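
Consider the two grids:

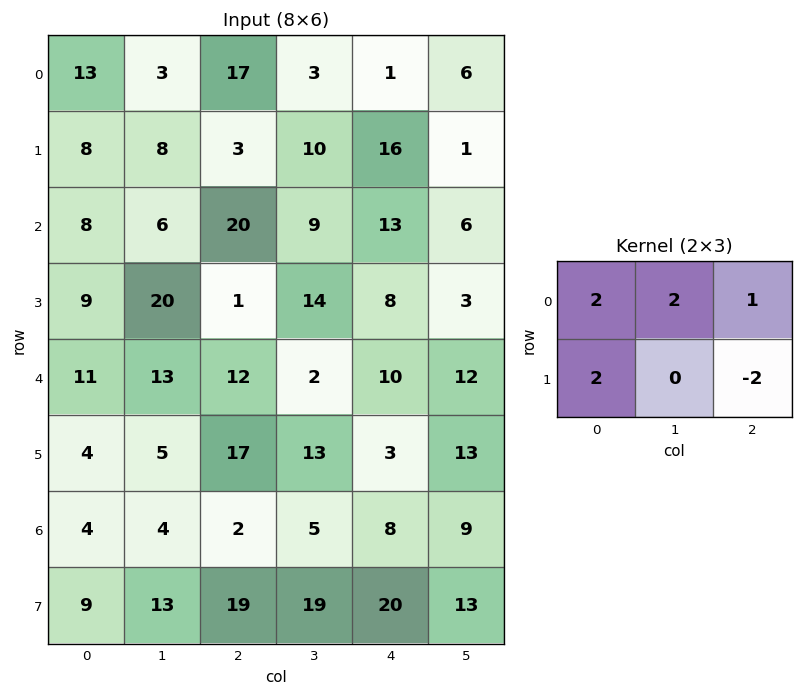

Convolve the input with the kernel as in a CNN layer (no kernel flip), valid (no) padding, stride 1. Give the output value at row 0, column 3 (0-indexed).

The receptive field on the input at this output position is [3 1 6 / 10 16 1]. Elementwise product with the kernel and sum: 3·2 + 1·2 + 6·1 + 10·2 + 1·-2.

32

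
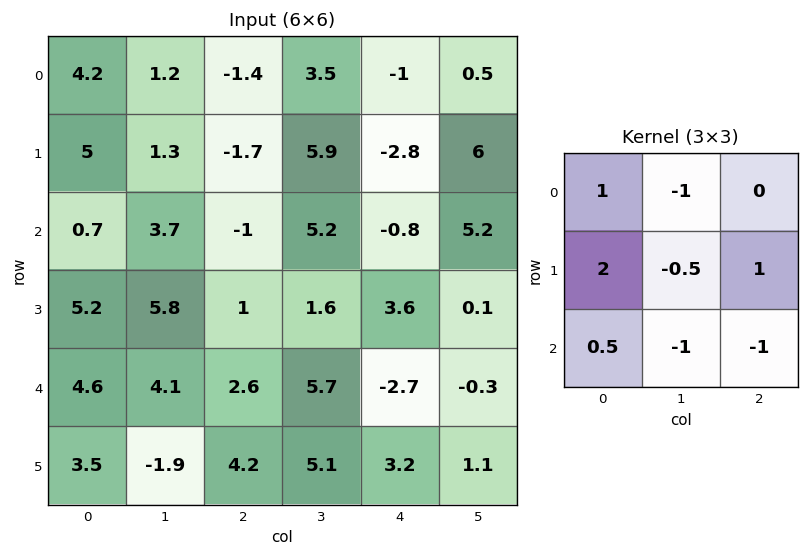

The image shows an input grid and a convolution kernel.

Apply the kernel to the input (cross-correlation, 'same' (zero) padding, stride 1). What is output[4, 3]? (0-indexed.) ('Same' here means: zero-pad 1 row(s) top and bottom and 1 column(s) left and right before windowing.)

-7.15

The receptive field on the zero-padded input at this output position is [1 1.6 3.6 / 2.6 5.7 -2.7 / 4.2 5.1 3.2]. Elementwise product with the kernel and sum: 1·1 + 1.6·-1 + 2.6·2 + 5.7·-0.5 + -2.7·1 + 4.2·0.5 + 5.1·-1 + 3.2·-1.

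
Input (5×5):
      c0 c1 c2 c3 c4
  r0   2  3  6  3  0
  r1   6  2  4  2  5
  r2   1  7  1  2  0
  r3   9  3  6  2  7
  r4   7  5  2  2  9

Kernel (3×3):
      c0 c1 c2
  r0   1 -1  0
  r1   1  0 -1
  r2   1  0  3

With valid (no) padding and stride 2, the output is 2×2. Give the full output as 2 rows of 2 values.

5 3
10 27

Output[0,0]: The receptive field on the input at this output position is [2 3 6 / 6 2 4 / 1 7 1]. Elementwise product with the kernel and sum: 2·1 + 3·-1 + 6·1 + 4·-1 + 1·1 + 1·3.
Output[0,1]: The receptive field on the input at this output position is [6 3 0 / 4 2 5 / 1 2 0]. Elementwise product with the kernel and sum: 6·1 + 3·-1 + 4·1 + 5·-1 + 1·1 + 0·3.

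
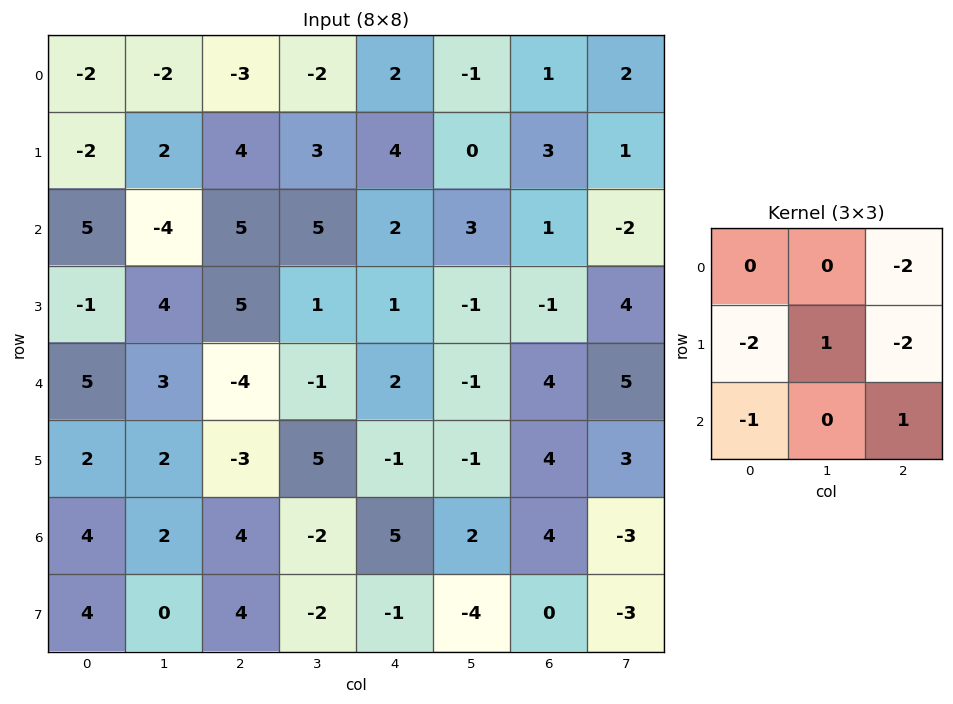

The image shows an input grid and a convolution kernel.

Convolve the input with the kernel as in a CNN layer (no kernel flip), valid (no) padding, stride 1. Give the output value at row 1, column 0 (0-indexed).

The receptive field on the input at this output position is [-2 2 4 / 5 -4 5 / -1 4 5]. Elementwise product with the kernel and sum: 4·-2 + 5·-2 + -4·1 + 5·-2 + -1·-1 + 5·1.

-26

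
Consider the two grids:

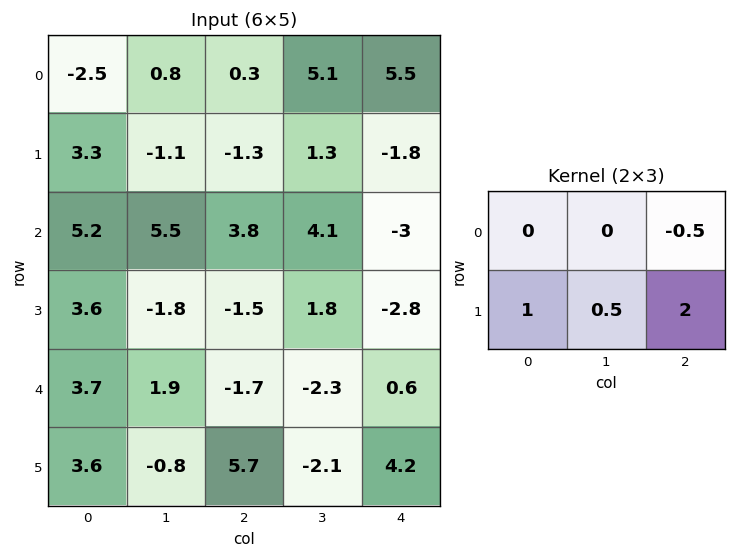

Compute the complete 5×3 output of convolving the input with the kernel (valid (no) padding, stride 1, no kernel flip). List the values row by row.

-0 -1.7 -7
16.2 14.95 0.75
-2.2 -1 -4.7
2 -4.45 -0.25
15.45 -1 12.75

Output[0,0]: The receptive field on the input at this output position is [-2.5 0.8 0.3 / 3.3 -1.1 -1.3]. Elementwise product with the kernel and sum: 0.3·-0.5 + 3.3·1 + -1.1·0.5 + -1.3·2.
Output[0,1]: The receptive field on the input at this output position is [0.8 0.3 5.1 / -1.1 -1.3 1.3]. Elementwise product with the kernel and sum: 5.1·-0.5 + -1.1·1 + -1.3·0.5 + 1.3·2.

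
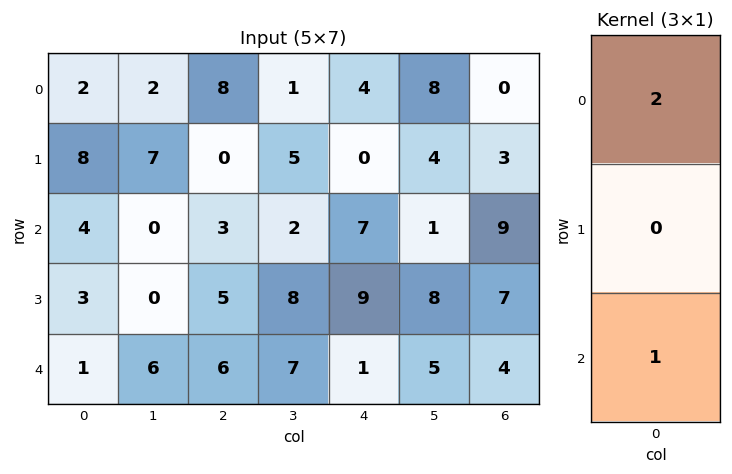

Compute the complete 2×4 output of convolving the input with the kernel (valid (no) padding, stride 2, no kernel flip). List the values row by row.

Output[0,0]: The receptive field on the input at this output position is [2 / 8 / 4]. Elementwise product with the kernel and sum: 2·2 + 4·1.

8 19 15 9
9 12 15 22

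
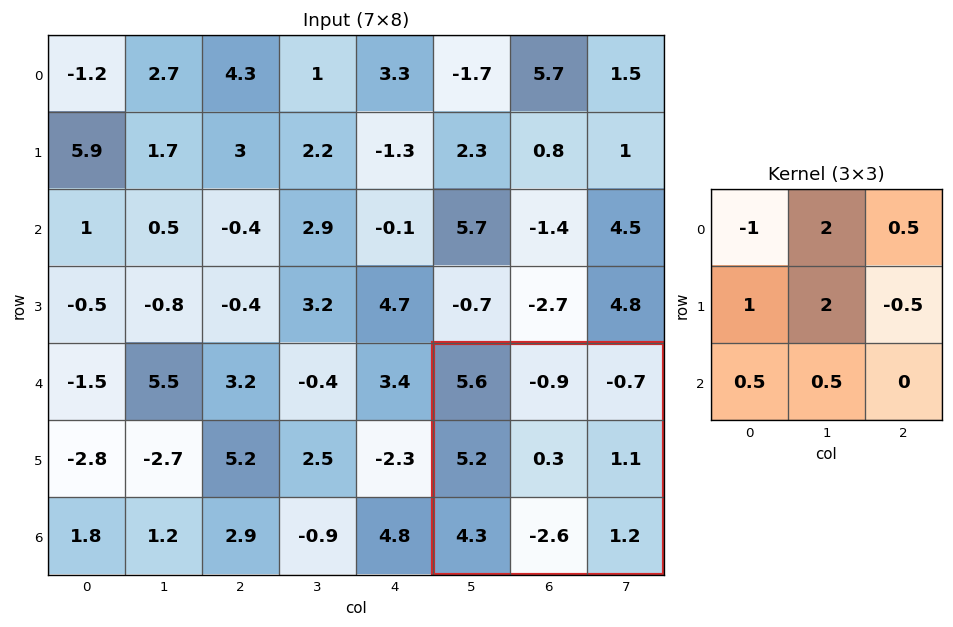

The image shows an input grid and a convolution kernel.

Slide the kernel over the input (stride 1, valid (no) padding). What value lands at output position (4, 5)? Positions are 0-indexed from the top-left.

The receptive field on the input at this output position is [5.6 -0.9 -0.7 / 5.2 0.3 1.1 / 4.3 -2.6 1.2]. Elementwise product with the kernel and sum: 5.6·-1 + -0.9·2 + -0.7·0.5 + 5.2·1 + 0.3·2 + 1.1·-0.5 + 4.3·0.5 + -2.6·0.5.

-1.65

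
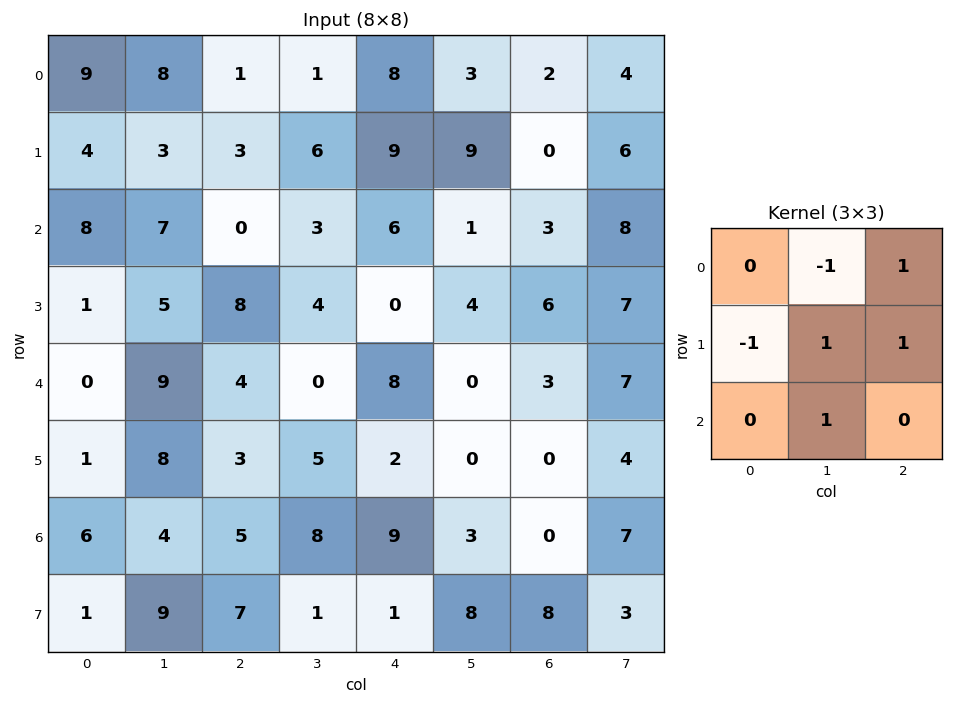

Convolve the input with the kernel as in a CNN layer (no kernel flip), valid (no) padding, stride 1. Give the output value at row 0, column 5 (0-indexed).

2

The receptive field on the input at this output position is [3 2 4 / 9 0 6 / 1 3 8]. Elementwise product with the kernel and sum: 2·-1 + 4·1 + 9·-1 + 0·1 + 6·1 + 3·1.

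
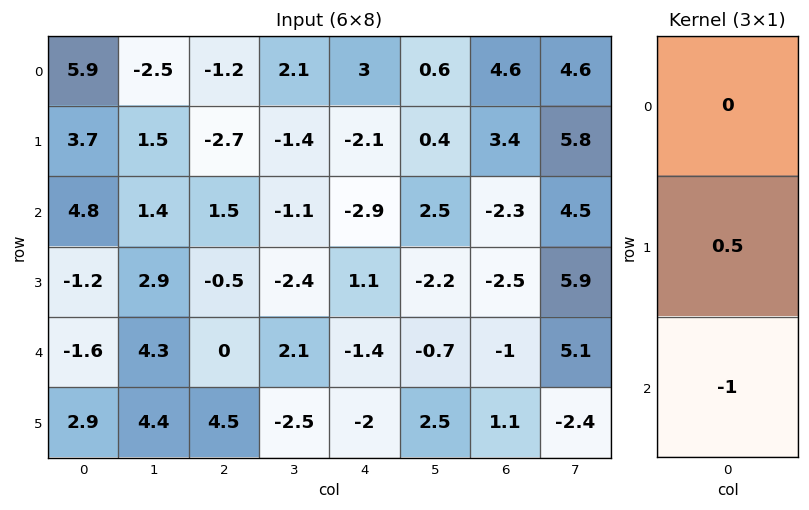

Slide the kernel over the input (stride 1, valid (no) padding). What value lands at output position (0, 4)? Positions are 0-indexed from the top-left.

The receptive field on the input at this output position is [3 / -2.1 / -2.9]. Elementwise product with the kernel and sum: -2.1·0.5 + -2.9·-1.

1.85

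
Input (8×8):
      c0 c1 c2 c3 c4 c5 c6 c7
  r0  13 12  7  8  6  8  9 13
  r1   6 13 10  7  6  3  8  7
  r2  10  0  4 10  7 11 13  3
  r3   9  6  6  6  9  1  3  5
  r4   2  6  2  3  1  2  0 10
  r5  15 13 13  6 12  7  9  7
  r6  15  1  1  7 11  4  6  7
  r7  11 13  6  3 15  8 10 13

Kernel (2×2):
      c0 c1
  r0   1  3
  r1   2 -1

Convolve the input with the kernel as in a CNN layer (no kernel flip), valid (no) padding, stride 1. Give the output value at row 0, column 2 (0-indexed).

The receptive field on the input at this output position is [7 8 / 10 7]. Elementwise product with the kernel and sum: 7·1 + 8·3 + 10·2 + 7·-1.

44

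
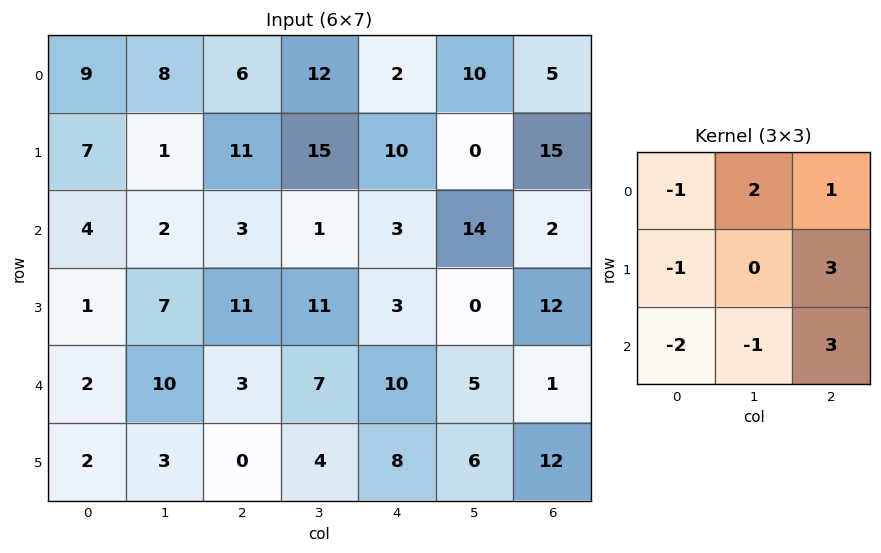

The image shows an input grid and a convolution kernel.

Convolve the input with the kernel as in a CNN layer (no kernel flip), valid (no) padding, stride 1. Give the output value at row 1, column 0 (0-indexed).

35

The receptive field on the input at this output position is [7 1 11 / 4 2 3 / 1 7 11]. Elementwise product with the kernel and sum: 7·-1 + 1·2 + 11·1 + 4·-1 + 3·3 + 1·-2 + 7·-1 + 11·3.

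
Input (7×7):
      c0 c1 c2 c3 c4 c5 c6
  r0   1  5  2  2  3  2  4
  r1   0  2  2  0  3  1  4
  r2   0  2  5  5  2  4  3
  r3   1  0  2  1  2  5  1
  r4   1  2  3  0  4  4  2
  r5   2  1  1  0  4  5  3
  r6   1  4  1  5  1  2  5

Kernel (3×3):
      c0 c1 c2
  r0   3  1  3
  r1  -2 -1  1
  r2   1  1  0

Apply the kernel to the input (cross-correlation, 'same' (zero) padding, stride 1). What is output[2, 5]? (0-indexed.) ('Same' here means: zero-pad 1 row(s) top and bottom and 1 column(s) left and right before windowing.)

The receptive field on the zero-padded input at this output position is [3 1 4 / 2 4 3 / 2 5 1]. Elementwise product with the kernel and sum: 3·3 + 1·1 + 4·3 + 2·-2 + 4·-1 + 3·1 + 2·1 + 5·1.

24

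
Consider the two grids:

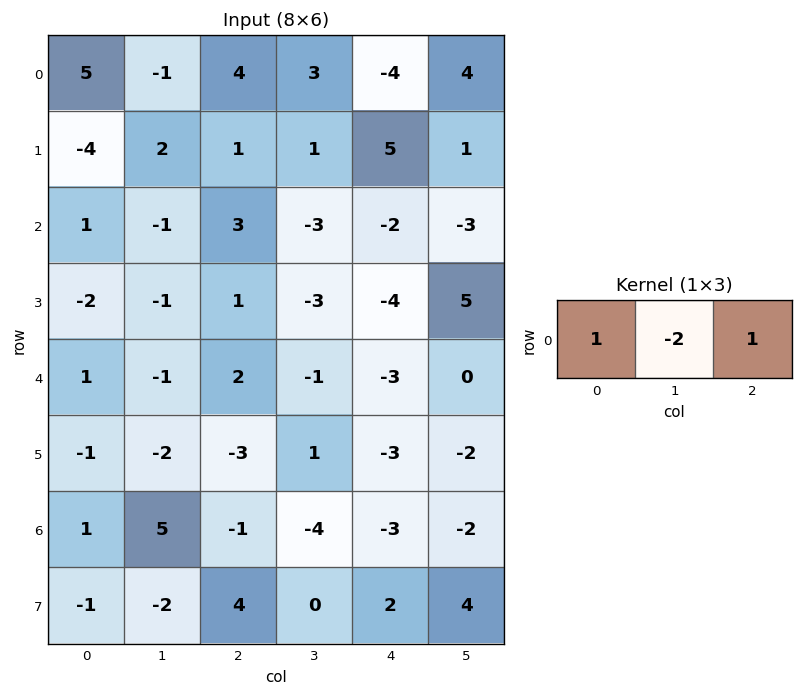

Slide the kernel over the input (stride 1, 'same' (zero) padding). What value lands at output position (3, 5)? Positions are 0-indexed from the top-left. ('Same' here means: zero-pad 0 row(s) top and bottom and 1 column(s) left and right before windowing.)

-14

The receptive field on the zero-padded input at this output position is [-4 5 0]. Elementwise product with the kernel and sum: -4·1 + 5·-2 + 0·1.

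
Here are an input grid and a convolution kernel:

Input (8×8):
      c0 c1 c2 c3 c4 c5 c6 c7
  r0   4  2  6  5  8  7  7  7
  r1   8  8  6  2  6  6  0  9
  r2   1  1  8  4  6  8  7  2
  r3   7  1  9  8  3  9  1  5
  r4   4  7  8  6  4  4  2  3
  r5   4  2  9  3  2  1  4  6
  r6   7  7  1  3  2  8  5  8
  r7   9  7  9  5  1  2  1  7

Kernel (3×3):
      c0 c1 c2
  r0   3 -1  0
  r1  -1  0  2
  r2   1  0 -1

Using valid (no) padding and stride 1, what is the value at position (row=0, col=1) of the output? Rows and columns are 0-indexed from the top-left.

The receptive field on the input at this output position is [2 6 5 / 8 6 2 / 1 8 4]. Elementwise product with the kernel and sum: 2·3 + 6·-1 + 8·-1 + 2·2 + 1·1 + 4·-1.

-7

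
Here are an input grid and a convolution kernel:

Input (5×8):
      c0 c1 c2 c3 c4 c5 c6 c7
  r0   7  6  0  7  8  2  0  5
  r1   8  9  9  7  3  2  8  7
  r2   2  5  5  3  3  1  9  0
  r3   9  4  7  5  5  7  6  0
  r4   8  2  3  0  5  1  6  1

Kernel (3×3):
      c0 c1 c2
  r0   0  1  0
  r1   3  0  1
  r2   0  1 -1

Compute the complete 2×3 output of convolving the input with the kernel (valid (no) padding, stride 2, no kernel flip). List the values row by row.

39 37 11
38 24 17

Output[0,0]: The receptive field on the input at this output position is [7 6 0 / 8 9 9 / 2 5 5]. Elementwise product with the kernel and sum: 6·1 + 8·3 + 9·1 + 5·1 + 5·-1.
Output[0,1]: The receptive field on the input at this output position is [0 7 8 / 9 7 3 / 5 3 3]. Elementwise product with the kernel and sum: 7·1 + 9·3 + 3·1 + 3·1 + 3·-1.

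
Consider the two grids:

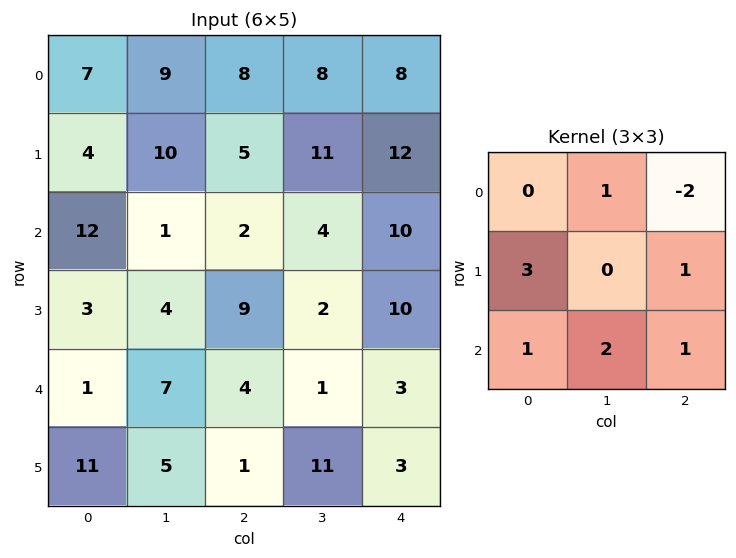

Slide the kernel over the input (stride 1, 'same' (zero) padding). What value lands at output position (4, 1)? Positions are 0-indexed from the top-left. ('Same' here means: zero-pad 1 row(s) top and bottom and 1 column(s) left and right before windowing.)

15

The receptive field on the zero-padded input at this output position is [3 4 9 / 1 7 4 / 11 5 1]. Elementwise product with the kernel and sum: 4·1 + 9·-2 + 1·3 + 4·1 + 11·1 + 5·2 + 1·1.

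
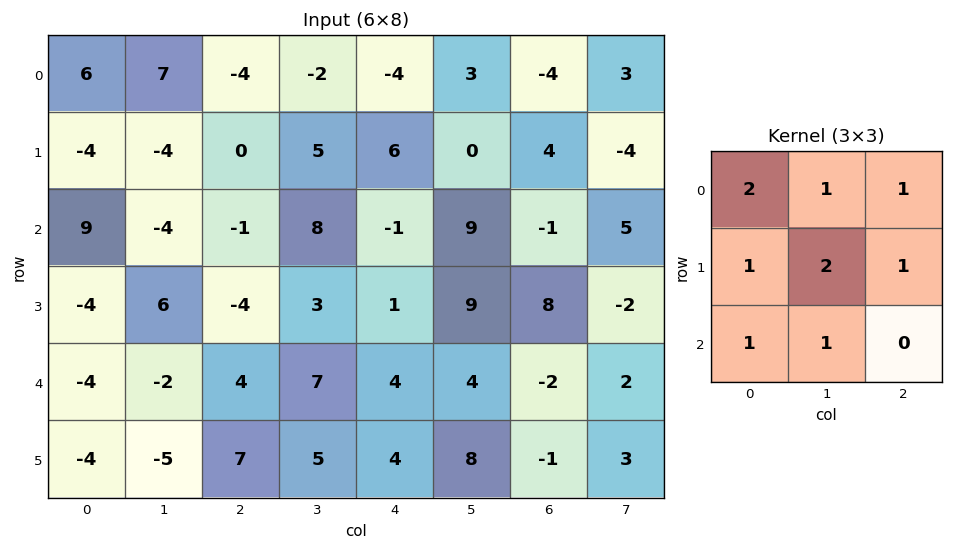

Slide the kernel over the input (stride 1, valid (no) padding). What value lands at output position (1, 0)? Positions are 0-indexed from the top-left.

-10

The receptive field on the input at this output position is [-4 -4 0 / 9 -4 -1 / -4 6 -4]. Elementwise product with the kernel and sum: -4·2 + -4·1 + 0·1 + 9·1 + -4·2 + -1·1 + -4·1 + 6·1.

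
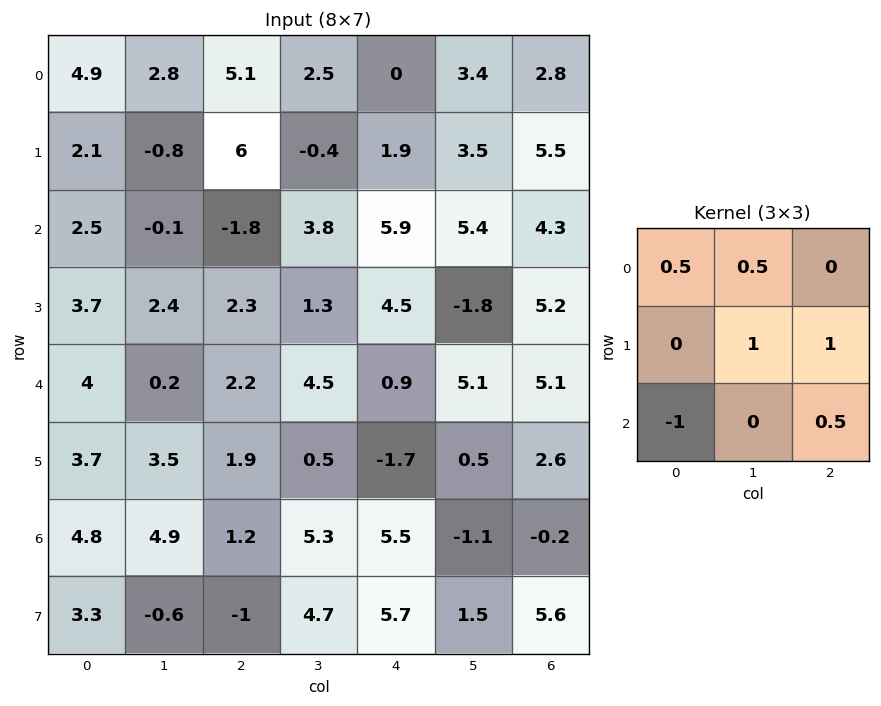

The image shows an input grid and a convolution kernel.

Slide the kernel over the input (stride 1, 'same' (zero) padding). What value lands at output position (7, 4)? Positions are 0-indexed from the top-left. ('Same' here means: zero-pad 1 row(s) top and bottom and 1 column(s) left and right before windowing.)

12.6

The receptive field on the zero-padded input at this output position is [5.3 5.5 -1.1 / 4.7 5.7 1.5 / 0 0 0]. Elementwise product with the kernel and sum: 5.3·0.5 + 5.5·0.5 + 5.7·1 + 1.5·1 + 0·-1 + 0·0.5.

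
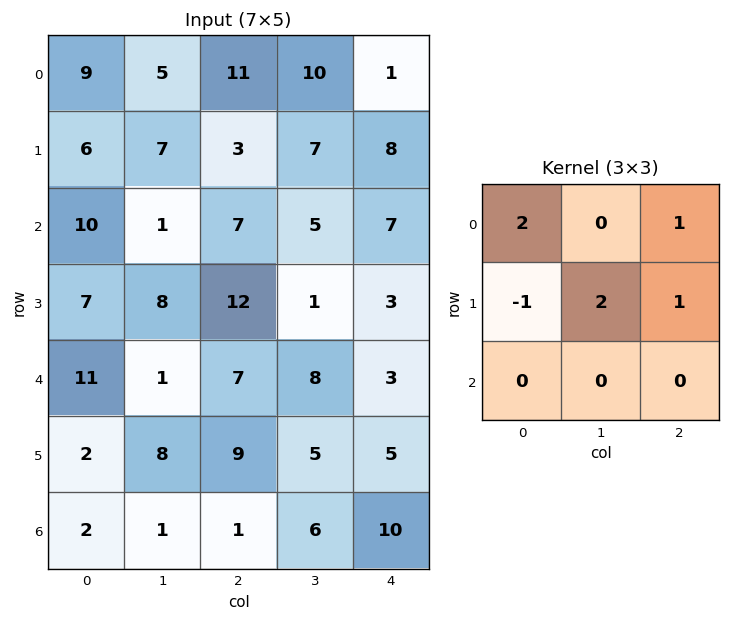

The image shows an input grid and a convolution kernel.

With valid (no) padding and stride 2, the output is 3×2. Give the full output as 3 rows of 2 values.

Output[0,0]: The receptive field on the input at this output position is [9 5 11 / 6 7 3 / 10 1 7]. Elementwise product with the kernel and sum: 9·2 + 11·1 + 6·-1 + 7·2 + 3·1.

40 42
48 14
52 23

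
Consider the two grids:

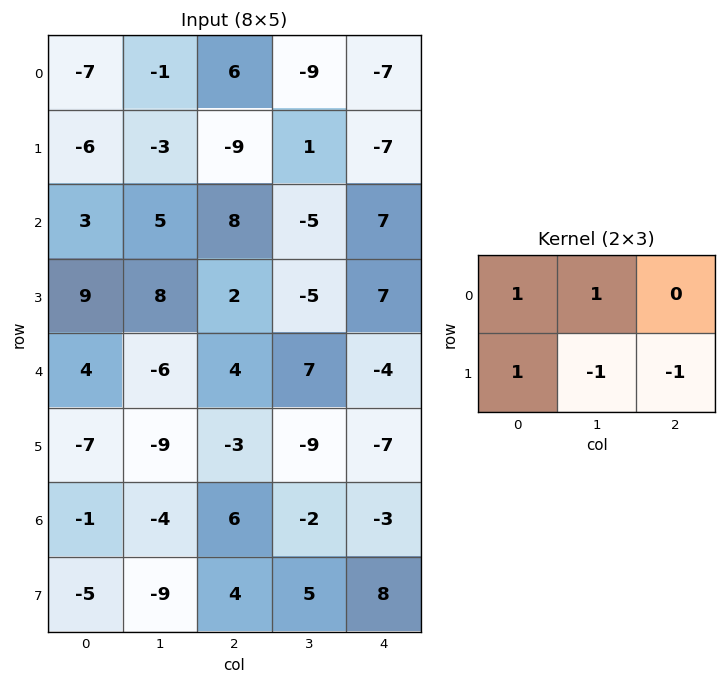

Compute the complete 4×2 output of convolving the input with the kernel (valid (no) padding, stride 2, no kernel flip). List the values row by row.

-2 -6
7 3
3 24
-5 -5

Output[0,0]: The receptive field on the input at this output position is [-7 -1 6 / -6 -3 -9]. Elementwise product with the kernel and sum: -7·1 + -1·1 + -6·1 + -3·-1 + -9·-1.
Output[0,1]: The receptive field on the input at this output position is [6 -9 -7 / -9 1 -7]. Elementwise product with the kernel and sum: 6·1 + -9·1 + -9·1 + 1·-1 + -7·-1.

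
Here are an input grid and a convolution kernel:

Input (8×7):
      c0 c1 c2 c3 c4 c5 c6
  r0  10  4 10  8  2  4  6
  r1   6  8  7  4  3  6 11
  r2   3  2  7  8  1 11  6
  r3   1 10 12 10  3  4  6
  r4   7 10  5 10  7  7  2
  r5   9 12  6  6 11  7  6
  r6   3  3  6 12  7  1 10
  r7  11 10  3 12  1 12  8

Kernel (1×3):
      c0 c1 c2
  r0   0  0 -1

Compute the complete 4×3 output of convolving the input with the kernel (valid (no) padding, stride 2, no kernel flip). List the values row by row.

-10 -2 -6
-7 -1 -6
-5 -7 -2
-6 -7 -10

Output[0,0]: The receptive field on the input at this output position is [10 4 10]. Elementwise product with the kernel and sum: 10·-1.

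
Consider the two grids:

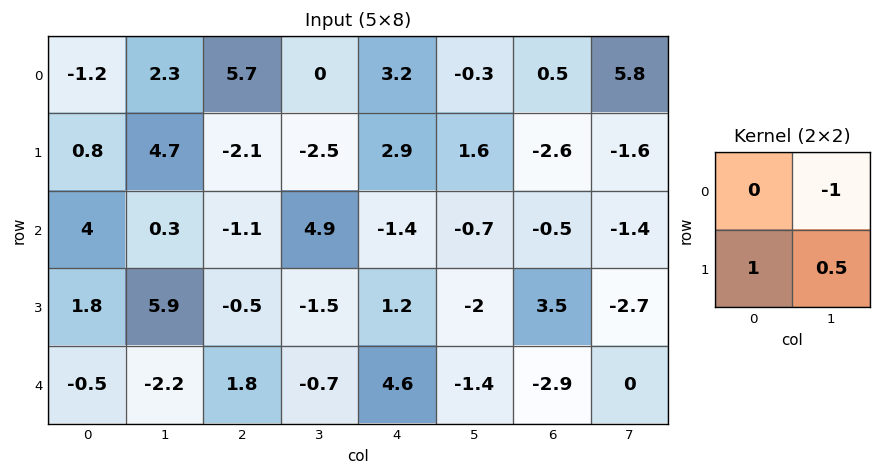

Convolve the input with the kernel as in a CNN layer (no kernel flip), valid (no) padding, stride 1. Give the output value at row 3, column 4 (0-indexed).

The receptive field on the input at this output position is [1.2 -2 / 4.6 -1.4]. Elementwise product with the kernel and sum: -2·-1 + 4.6·1 + -1.4·0.5.

5.9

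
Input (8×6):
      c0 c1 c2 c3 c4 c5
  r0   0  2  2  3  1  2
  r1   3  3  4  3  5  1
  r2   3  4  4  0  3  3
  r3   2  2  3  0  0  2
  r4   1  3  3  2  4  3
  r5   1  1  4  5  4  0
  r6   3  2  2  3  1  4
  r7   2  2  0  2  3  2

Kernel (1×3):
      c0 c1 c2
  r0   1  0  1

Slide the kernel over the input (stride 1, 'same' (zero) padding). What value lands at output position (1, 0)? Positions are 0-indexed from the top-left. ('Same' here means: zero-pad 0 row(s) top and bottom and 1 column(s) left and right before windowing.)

3

The receptive field on the zero-padded input at this output position is [0 3 3]. Elementwise product with the kernel and sum: 0·1 + 3·1.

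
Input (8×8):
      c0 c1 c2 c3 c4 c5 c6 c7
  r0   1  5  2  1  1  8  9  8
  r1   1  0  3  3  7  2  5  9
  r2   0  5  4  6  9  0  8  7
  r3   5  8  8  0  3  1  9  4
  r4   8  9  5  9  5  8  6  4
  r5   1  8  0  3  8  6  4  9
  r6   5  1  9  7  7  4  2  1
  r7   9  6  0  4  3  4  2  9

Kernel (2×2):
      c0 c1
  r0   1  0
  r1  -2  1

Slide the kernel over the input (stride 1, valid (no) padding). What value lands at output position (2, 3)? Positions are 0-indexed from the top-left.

9

The receptive field on the input at this output position is [6 9 / 0 3]. Elementwise product with the kernel and sum: 6·1 + 0·-2 + 3·1.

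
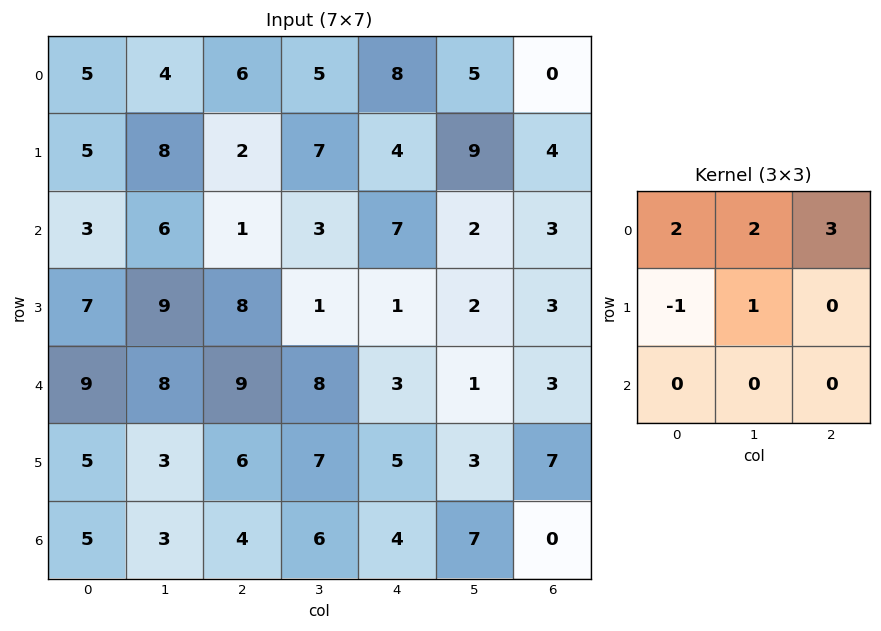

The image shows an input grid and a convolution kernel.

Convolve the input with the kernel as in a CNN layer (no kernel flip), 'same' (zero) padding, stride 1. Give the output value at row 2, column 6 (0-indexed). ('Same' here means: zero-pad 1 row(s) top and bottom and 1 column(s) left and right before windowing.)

The receptive field on the zero-padded input at this output position is [9 4 0 / 2 3 0 / 2 3 0]. Elementwise product with the kernel and sum: 9·2 + 4·2 + 0·3 + 2·-1 + 3·1.

27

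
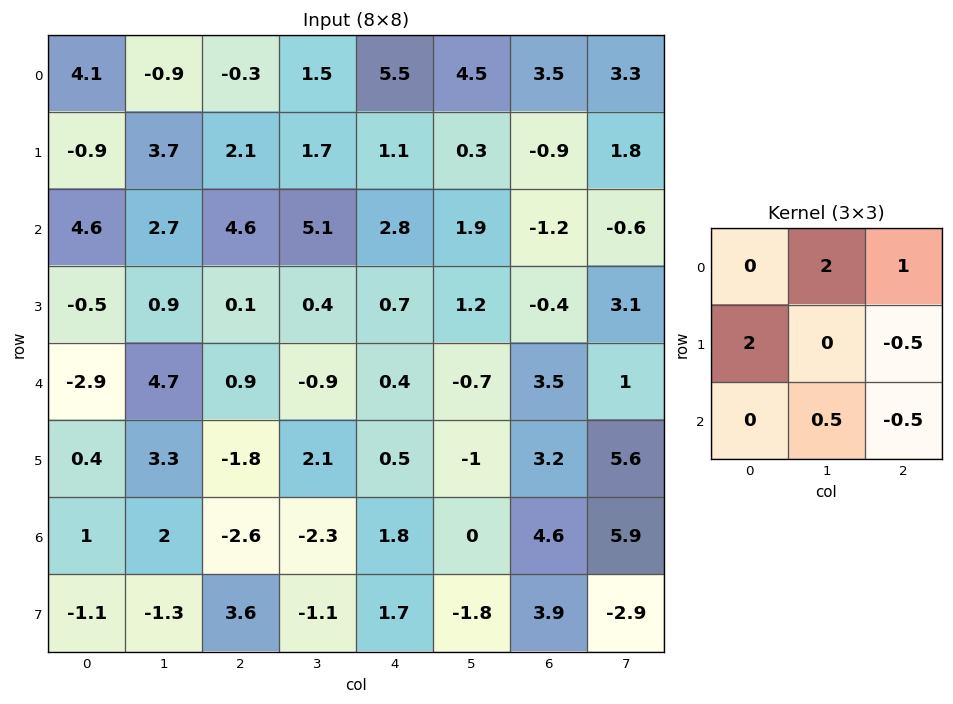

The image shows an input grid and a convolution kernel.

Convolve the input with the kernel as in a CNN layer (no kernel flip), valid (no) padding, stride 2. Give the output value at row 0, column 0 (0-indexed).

-5.9

The receptive field on the input at this output position is [4.1 -0.9 -0.3 / -0.9 3.7 2.1 / 4.6 2.7 4.6]. Elementwise product with the kernel and sum: -0.9·2 + -0.3·1 + -0.9·2 + 2.1·-0.5 + 2.7·0.5 + 4.6·-0.5.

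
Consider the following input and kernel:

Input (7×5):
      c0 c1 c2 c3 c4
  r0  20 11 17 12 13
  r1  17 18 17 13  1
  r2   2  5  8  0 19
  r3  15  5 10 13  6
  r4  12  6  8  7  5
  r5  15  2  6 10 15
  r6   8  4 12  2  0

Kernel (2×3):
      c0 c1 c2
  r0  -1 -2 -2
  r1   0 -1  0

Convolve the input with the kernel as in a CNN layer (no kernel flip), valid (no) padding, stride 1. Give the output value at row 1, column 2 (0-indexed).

-45

The receptive field on the input at this output position is [17 13 1 / 8 0 19]. Elementwise product with the kernel and sum: 17·-1 + 13·-2 + 1·-2 + 0·-1.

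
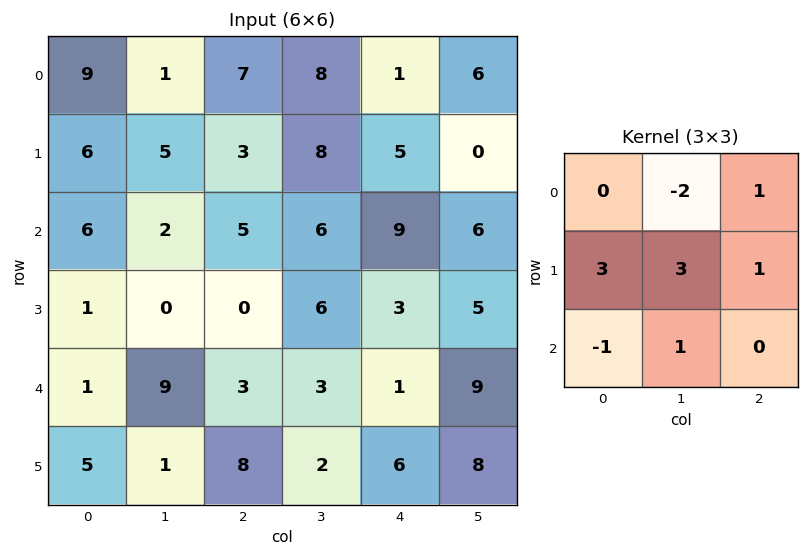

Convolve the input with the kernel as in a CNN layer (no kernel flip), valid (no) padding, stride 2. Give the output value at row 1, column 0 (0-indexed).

The receptive field on the input at this output position is [6 2 5 / 1 0 0 / 1 9 3]. Elementwise product with the kernel and sum: 2·-2 + 5·1 + 1·3 + 0·3 + 0·1 + 1·-1 + 9·1.

12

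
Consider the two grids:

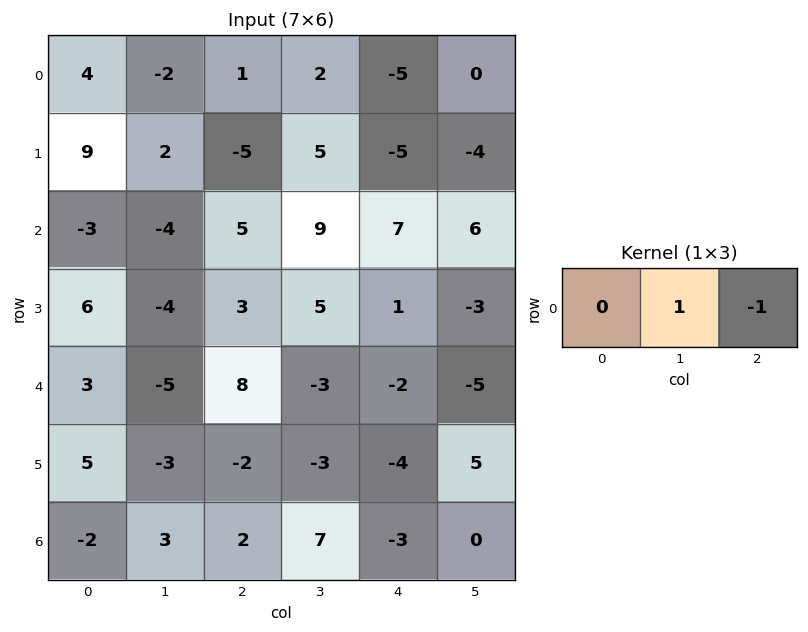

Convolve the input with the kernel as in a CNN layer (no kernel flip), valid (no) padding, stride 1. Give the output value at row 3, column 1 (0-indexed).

-2

The receptive field on the input at this output position is [-4 3 5]. Elementwise product with the kernel and sum: 3·1 + 5·-1.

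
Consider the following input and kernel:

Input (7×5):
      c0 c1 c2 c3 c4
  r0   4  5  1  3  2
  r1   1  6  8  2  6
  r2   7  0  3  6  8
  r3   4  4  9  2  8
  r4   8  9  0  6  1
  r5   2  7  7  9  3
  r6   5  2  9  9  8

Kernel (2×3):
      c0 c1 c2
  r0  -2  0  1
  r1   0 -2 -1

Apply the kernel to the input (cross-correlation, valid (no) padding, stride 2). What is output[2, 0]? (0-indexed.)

-37

The receptive field on the input at this output position is [8 9 0 / 2 7 7]. Elementwise product with the kernel and sum: 8·-2 + 0·1 + 7·-2 + 7·-1.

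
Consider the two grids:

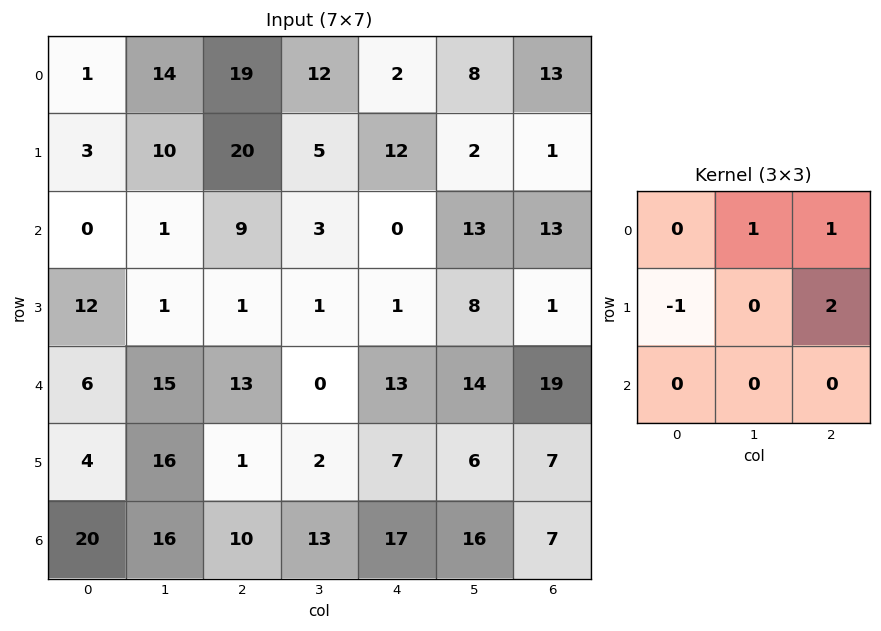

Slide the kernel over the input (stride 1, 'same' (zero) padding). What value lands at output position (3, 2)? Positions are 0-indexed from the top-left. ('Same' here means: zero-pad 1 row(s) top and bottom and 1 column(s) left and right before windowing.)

The receptive field on the zero-padded input at this output position is [1 9 3 / 1 1 1 / 15 13 0]. Elementwise product with the kernel and sum: 9·1 + 3·1 + 1·-1 + 1·2.

13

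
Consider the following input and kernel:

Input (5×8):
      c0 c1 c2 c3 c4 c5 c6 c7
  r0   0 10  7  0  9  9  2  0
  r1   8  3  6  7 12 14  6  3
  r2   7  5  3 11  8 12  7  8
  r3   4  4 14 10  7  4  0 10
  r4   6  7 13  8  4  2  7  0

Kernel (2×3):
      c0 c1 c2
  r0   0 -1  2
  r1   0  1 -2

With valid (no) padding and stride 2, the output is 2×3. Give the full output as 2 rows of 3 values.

Output[0,0]: The receptive field on the input at this output position is [0 10 7 / 8 3 6]. Elementwise product with the kernel and sum: 10·-1 + 7·2 + 3·1 + 6·-2.

-5 1 -3
-23 1 6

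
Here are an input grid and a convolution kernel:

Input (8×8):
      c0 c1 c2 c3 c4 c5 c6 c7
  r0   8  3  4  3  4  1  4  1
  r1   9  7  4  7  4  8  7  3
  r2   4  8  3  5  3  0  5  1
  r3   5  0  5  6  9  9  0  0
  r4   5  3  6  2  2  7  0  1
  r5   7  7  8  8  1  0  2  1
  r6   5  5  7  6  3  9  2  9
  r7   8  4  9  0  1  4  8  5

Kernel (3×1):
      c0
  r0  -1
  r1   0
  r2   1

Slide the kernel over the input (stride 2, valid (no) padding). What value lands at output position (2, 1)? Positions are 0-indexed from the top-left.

1

The receptive field on the input at this output position is [6 / 8 / 7]. Elementwise product with the kernel and sum: 6·-1 + 7·1.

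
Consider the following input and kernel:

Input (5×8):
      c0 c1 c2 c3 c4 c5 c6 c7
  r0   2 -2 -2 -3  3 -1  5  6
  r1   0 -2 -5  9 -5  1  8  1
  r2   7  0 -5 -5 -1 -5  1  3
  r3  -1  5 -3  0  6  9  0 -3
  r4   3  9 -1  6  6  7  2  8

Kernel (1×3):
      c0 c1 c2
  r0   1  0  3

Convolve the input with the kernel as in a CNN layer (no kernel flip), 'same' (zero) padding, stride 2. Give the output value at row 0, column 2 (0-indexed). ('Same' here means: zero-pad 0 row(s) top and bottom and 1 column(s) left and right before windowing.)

-6

The receptive field on the zero-padded input at this output position is [-3 3 -1]. Elementwise product with the kernel and sum: -3·1 + -1·3.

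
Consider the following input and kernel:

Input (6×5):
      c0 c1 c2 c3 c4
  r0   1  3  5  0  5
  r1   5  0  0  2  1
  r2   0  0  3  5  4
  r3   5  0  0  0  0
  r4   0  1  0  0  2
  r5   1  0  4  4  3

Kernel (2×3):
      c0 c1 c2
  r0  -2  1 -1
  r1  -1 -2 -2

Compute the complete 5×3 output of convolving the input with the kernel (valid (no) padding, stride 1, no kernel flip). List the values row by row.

-9 -5 -21
-16 -18 -20
-8 -2 -5
-12 -1 -4
-8 -18 -20

Output[0,0]: The receptive field on the input at this output position is [1 3 5 / 5 0 0]. Elementwise product with the kernel and sum: 1·-2 + 3·1 + 5·-1 + 5·-1 + 0·-2 + 0·-2.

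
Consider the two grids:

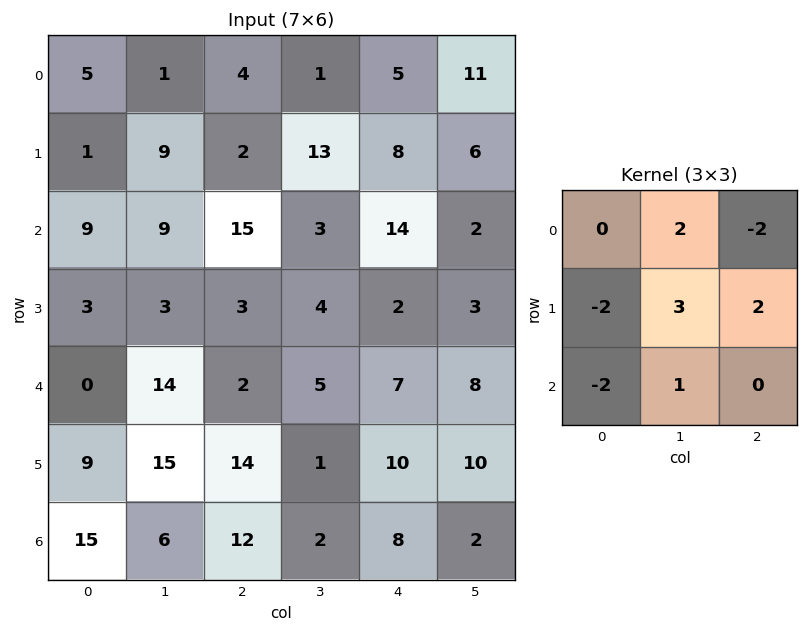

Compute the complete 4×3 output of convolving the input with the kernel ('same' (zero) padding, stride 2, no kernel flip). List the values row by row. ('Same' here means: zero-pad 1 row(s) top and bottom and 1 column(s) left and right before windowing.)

18 -4 17
32 8 38
37 -30 33
45 54 24

Output[0,0]: The receptive field on the zero-padded input at this output position is [0 0 0 / 0 5 1 / 0 1 9]. Elementwise product with the kernel and sum: 0·2 + 0·-2 + 0·-2 + 5·3 + 1·2 + 0·-2 + 1·1.
Output[0,1]: The receptive field on the zero-padded input at this output position is [0 0 0 / 1 4 1 / 9 2 13]. Elementwise product with the kernel and sum: 0·2 + 0·-2 + 1·-2 + 4·3 + 1·2 + 9·-2 + 2·1.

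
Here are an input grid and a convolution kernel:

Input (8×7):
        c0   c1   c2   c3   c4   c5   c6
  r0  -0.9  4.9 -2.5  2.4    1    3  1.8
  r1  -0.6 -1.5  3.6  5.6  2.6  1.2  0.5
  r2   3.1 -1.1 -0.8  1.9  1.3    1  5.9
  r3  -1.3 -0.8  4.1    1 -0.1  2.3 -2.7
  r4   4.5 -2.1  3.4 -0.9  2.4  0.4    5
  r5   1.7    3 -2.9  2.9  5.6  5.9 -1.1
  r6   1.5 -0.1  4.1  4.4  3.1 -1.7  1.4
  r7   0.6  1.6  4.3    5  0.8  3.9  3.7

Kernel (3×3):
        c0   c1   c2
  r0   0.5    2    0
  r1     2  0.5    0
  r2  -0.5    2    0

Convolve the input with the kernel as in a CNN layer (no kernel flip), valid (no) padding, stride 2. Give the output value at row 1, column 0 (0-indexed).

-10.1

The receptive field on the input at this output position is [3.1 -1.1 -0.8 / -1.3 -0.8 4.1 / 4.5 -2.1 3.4]. Elementwise product with the kernel and sum: 3.1·0.5 + -1.1·2 + -1.3·2 + -0.8·0.5 + 4.5·-0.5 + -2.1·2.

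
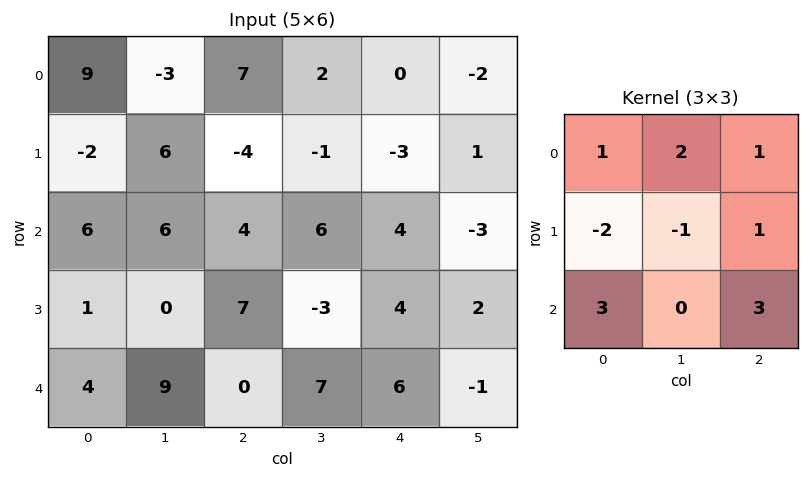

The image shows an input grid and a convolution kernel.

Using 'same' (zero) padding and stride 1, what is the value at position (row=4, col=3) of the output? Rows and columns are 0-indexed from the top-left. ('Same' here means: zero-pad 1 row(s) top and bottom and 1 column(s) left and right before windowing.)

4

The receptive field on the zero-padded input at this output position is [7 -3 4 / 0 7 6 / 0 0 0]. Elementwise product with the kernel and sum: 7·1 + -3·2 + 4·1 + 0·-2 + 7·-1 + 6·1 + 0·3 + 0·3.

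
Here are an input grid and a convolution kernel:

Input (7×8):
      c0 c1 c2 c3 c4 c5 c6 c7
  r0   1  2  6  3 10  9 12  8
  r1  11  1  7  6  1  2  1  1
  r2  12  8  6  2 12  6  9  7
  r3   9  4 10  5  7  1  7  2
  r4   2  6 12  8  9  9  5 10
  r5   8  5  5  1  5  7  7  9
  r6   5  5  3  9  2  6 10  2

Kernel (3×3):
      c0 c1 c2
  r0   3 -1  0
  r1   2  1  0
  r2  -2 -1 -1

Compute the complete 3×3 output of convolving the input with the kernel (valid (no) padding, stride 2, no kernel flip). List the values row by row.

-14 9 -14
28 0 13
3 22 15

Output[0,0]: The receptive field on the input at this output position is [1 2 6 / 11 1 7 / 12 8 6]. Elementwise product with the kernel and sum: 1·3 + 2·-1 + 11·2 + 1·1 + 12·-2 + 8·-1 + 6·-1.
Output[0,1]: The receptive field on the input at this output position is [6 3 10 / 7 6 1 / 6 2 12]. Elementwise product with the kernel and sum: 6·3 + 3·-1 + 7·2 + 6·1 + 6·-2 + 2·-1 + 12·-1.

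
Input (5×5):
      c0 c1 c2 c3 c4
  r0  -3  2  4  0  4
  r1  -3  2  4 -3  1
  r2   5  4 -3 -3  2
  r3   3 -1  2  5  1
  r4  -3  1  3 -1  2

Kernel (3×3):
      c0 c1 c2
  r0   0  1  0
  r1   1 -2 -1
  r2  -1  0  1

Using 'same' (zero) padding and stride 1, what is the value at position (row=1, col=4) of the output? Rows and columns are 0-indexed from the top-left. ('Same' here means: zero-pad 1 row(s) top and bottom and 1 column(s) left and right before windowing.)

2

The receptive field on the zero-padded input at this output position is [0 4 0 / -3 1 0 / -3 2 0]. Elementwise product with the kernel and sum: 4·1 + -3·1 + 1·-2 + 0·-1 + -3·-1 + 0·1.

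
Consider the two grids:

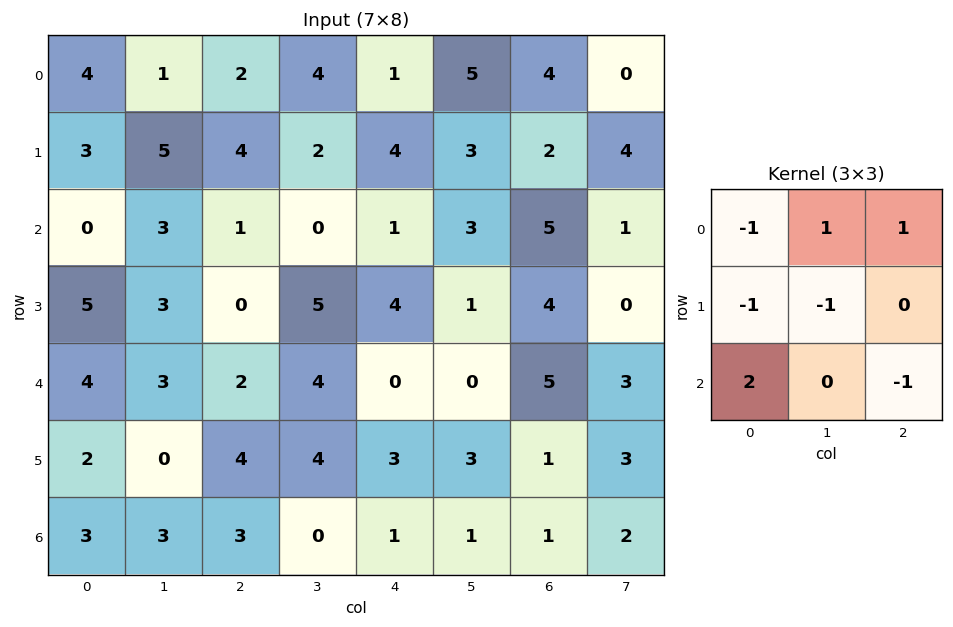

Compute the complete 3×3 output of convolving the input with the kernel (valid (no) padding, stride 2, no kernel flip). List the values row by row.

Output[0,0]: The receptive field on the input at this output position is [4 1 2 / 3 5 4 / 0 3 1]. Elementwise product with the kernel and sum: 4·-1 + 1·1 + 2·1 + 3·-1 + 5·-1 + 0·2 + 1·-1.

-10 -2 -2
2 -1 -3
2 -1 0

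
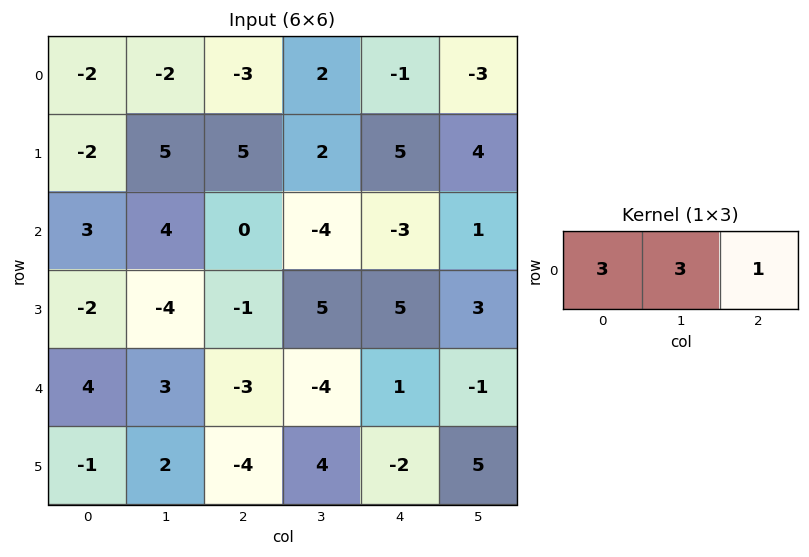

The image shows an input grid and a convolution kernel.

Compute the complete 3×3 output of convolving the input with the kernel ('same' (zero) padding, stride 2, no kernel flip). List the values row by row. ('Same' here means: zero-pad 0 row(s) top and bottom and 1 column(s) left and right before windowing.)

-8 -13 0
13 8 -20
15 -4 -10

Output[0,0]: The receptive field on the zero-padded input at this output position is [0 -2 -2]. Elementwise product with the kernel and sum: 0·3 + -2·3 + -2·1.
Output[0,1]: The receptive field on the zero-padded input at this output position is [-2 -3 2]. Elementwise product with the kernel and sum: -2·3 + -3·3 + 2·1.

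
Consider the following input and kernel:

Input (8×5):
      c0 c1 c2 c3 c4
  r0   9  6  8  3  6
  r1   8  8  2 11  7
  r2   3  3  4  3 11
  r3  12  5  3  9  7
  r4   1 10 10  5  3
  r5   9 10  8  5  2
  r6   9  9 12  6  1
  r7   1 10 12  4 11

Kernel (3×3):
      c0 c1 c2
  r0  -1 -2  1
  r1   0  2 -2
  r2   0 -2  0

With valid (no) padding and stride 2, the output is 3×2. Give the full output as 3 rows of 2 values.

Output[0,0]: The receptive field on the input at this output position is [9 6 8 / 8 8 2 / 3 3 4]. Elementwise product with the kernel and sum: 9·-1 + 6·-2 + 8·1 + 8·2 + 2·-2 + 3·-2.
Output[0,1]: The receptive field on the input at this output position is [8 3 6 / 2 11 7 / 4 3 11]. Elementwise product with the kernel and sum: 8·-1 + 3·-2 + 6·1 + 11·2 + 7·-2 + 3·-2.

-7 -6
-21 -5
-25 -23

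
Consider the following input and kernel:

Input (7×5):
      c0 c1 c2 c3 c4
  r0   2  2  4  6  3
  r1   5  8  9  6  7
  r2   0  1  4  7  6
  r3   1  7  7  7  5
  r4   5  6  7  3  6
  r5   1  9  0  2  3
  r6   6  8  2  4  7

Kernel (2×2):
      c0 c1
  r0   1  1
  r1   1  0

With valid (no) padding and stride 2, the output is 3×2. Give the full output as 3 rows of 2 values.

Output[0,0]: The receptive field on the input at this output position is [2 2 / 5 8]. Elementwise product with the kernel and sum: 2·1 + 2·1 + 5·1.

9 19
2 18
12 10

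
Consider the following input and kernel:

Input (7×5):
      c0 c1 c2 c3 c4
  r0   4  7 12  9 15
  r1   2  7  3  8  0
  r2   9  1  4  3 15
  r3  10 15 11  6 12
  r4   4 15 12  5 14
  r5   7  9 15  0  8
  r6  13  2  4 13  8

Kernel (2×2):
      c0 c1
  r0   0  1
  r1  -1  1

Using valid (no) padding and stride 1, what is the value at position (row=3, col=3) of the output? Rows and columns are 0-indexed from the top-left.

The receptive field on the input at this output position is [6 12 / 5 14]. Elementwise product with the kernel and sum: 12·1 + 5·-1 + 14·1.

21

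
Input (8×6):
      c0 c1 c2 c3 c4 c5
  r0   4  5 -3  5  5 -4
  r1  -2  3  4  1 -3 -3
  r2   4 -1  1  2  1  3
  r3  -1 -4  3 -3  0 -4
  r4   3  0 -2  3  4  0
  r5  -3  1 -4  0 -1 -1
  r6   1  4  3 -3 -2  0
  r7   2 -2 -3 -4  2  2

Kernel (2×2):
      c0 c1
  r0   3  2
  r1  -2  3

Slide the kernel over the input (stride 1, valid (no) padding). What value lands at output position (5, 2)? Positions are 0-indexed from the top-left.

The receptive field on the input at this output position is [-4 0 / 3 -3]. Elementwise product with the kernel and sum: -4·3 + 0·2 + 3·-2 + -3·3.

-27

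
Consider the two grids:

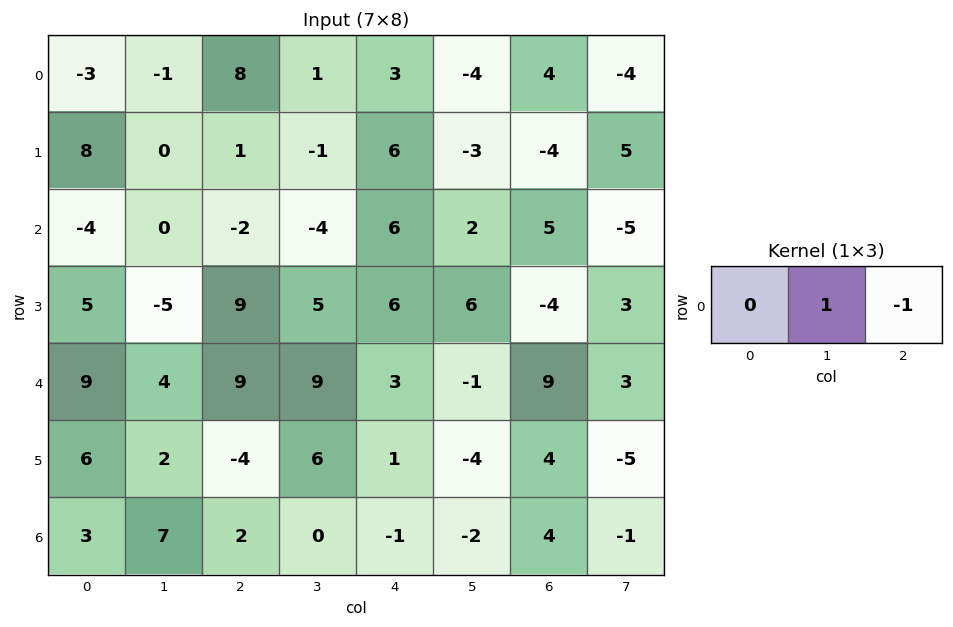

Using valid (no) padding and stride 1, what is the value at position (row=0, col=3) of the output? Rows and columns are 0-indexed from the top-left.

The receptive field on the input at this output position is [1 3 -4]. Elementwise product with the kernel and sum: 3·1 + -4·-1.

7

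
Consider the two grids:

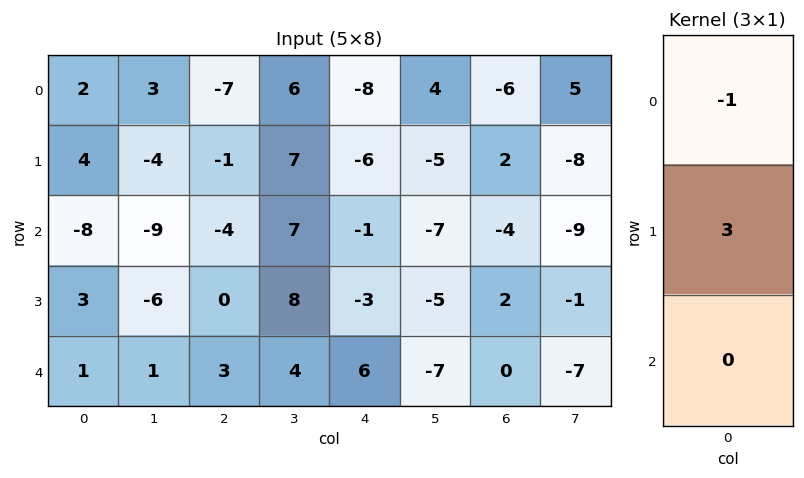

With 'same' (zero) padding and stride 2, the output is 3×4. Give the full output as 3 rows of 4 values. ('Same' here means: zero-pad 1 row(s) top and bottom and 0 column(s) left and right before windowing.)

Output[0,0]: The receptive field on the zero-padded input at this output position is [0 / 2 / 4]. Elementwise product with the kernel and sum: 0·-1 + 2·3.
Output[0,1]: The receptive field on the zero-padded input at this output position is [0 / -7 / -1]. Elementwise product with the kernel and sum: 0·-1 + -7·3.

6 -21 -24 -18
-28 -11 3 -14
0 9 21 -2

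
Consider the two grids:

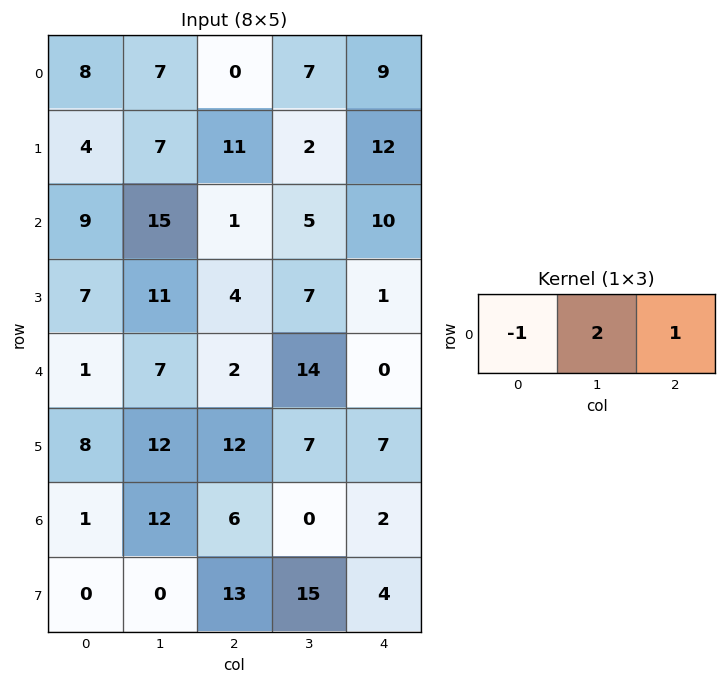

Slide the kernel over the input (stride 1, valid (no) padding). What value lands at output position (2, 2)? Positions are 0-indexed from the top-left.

The receptive field on the input at this output position is [1 5 10]. Elementwise product with the kernel and sum: 1·-1 + 5·2 + 10·1.

19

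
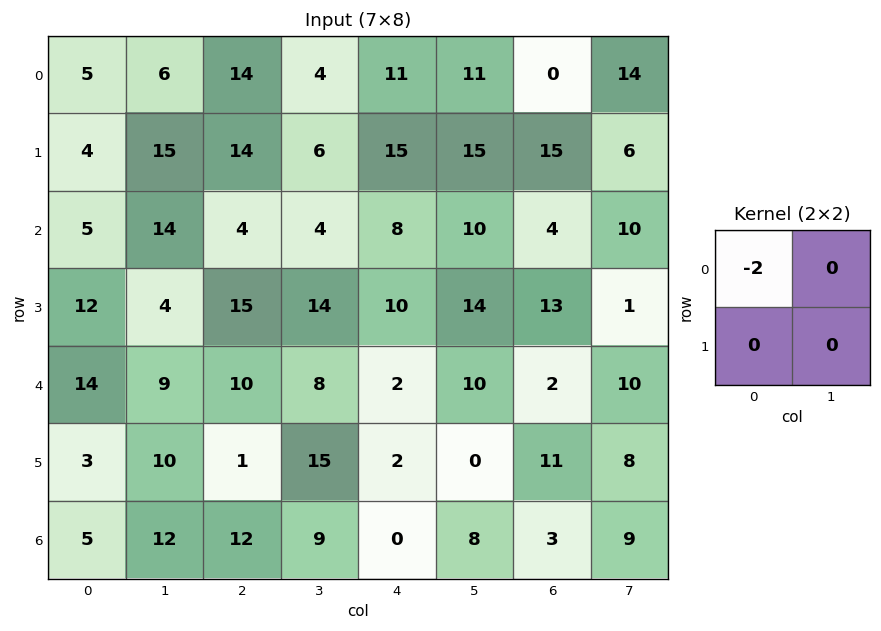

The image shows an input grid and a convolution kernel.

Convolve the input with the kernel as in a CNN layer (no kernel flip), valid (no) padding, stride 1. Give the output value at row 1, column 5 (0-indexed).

The receptive field on the input at this output position is [15 15 / 10 4]. Elementwise product with the kernel and sum: 15·-2.

-30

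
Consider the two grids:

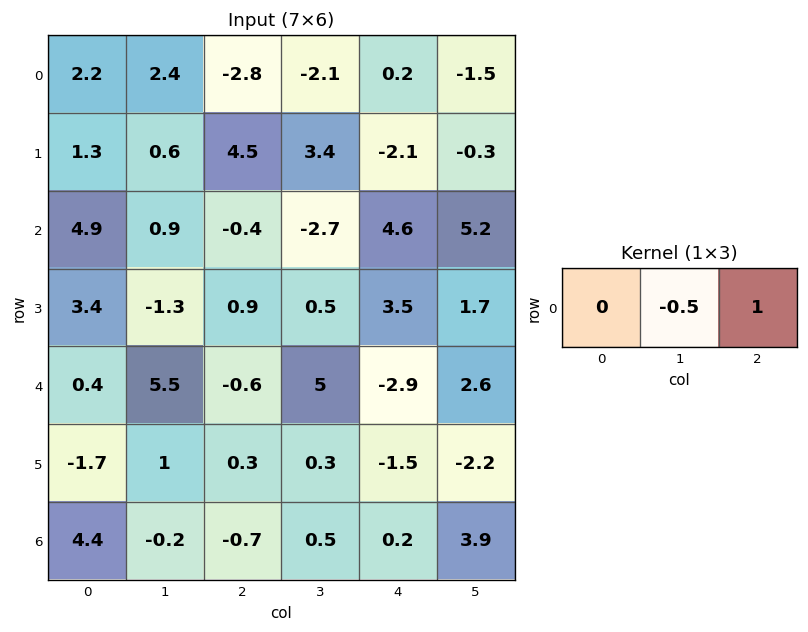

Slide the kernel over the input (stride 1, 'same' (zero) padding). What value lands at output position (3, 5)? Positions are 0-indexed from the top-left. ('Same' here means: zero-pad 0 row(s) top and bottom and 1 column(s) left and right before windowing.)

-0.85

The receptive field on the zero-padded input at this output position is [3.5 1.7 0]. Elementwise product with the kernel and sum: 1.7·-0.5 + 0·1.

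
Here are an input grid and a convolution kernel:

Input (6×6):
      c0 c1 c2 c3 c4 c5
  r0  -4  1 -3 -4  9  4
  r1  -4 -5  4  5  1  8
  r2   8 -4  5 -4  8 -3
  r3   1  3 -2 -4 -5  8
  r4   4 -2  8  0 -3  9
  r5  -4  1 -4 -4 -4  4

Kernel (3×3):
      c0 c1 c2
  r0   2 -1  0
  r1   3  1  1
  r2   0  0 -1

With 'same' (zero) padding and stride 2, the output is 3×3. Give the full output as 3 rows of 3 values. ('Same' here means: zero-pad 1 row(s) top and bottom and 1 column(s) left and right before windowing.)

2 -9 -7
5 -21 -6
0 14 -1

Output[0,0]: The receptive field on the zero-padded input at this output position is [0 0 0 / 0 -4 1 / 0 -4 -5]. Elementwise product with the kernel and sum: 0·2 + 0·-1 + 0·3 + -4·1 + 1·1 + -5·-1.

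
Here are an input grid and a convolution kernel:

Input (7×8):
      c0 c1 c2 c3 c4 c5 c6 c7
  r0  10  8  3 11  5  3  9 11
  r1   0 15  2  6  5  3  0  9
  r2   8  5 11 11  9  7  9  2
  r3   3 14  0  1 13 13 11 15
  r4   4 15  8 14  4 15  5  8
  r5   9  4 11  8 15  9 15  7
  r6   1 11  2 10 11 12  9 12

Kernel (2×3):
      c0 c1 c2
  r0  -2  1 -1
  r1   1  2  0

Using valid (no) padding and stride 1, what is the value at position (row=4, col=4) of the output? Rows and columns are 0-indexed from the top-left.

The receptive field on the input at this output position is [4 15 5 / 15 9 15]. Elementwise product with the kernel and sum: 4·-2 + 15·1 + 5·-1 + 15·1 + 9·2.

35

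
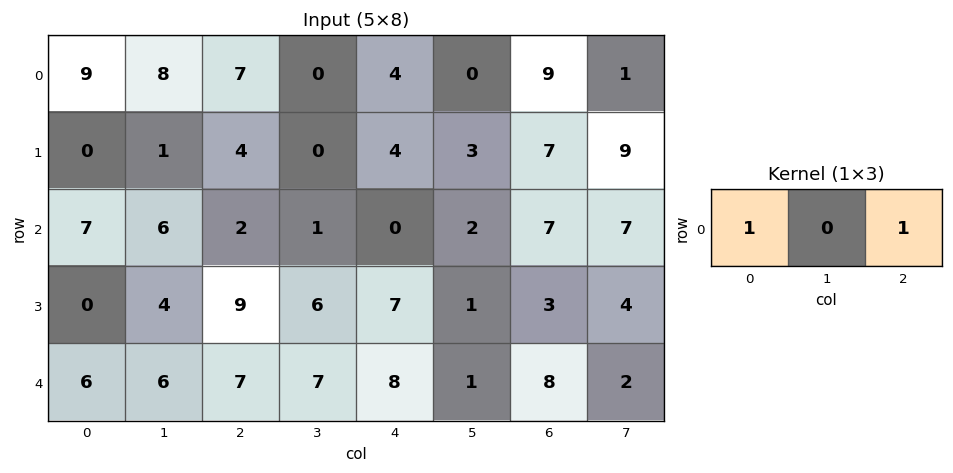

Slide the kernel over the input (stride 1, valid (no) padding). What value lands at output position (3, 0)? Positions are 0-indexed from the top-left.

9

The receptive field on the input at this output position is [0 4 9]. Elementwise product with the kernel and sum: 0·1 + 9·1.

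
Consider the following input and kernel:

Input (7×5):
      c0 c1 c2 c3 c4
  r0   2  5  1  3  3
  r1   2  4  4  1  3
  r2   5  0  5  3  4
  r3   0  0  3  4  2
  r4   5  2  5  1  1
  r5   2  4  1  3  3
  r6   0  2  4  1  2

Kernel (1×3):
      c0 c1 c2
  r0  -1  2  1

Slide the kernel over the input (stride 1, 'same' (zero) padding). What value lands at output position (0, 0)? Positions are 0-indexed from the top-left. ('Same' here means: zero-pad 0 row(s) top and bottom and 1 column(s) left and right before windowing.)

The receptive field on the zero-padded input at this output position is [0 2 5]. Elementwise product with the kernel and sum: 0·-1 + 2·2 + 5·1.

9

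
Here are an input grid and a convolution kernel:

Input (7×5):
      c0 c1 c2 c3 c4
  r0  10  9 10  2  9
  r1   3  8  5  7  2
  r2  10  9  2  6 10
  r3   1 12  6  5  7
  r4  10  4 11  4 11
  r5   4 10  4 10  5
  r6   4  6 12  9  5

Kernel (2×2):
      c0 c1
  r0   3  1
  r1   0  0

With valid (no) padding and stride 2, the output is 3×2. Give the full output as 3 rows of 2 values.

39 32
39 12
34 37

Output[0,0]: The receptive field on the input at this output position is [10 9 / 3 8]. Elementwise product with the kernel and sum: 10·3 + 9·1.
Output[0,1]: The receptive field on the input at this output position is [10 2 / 5 7]. Elementwise product with the kernel and sum: 10·3 + 2·1.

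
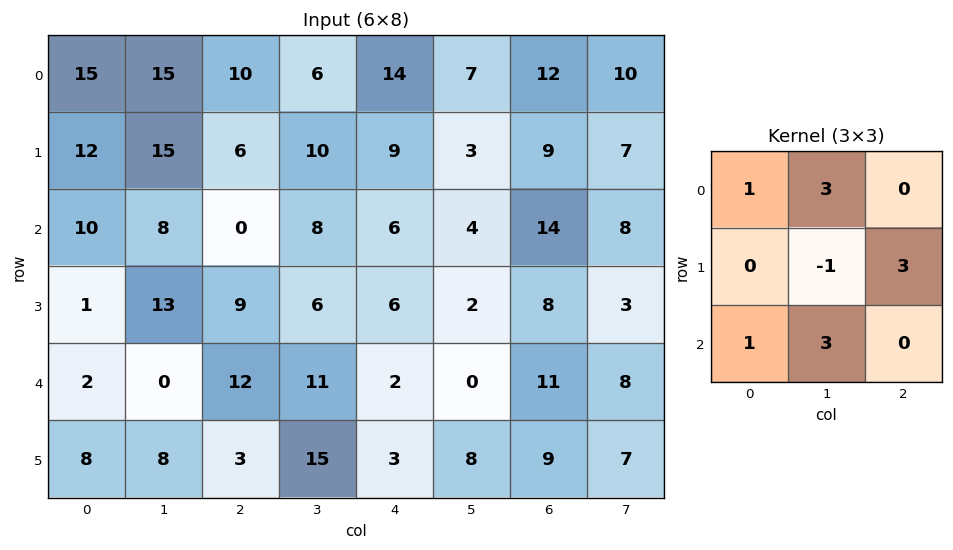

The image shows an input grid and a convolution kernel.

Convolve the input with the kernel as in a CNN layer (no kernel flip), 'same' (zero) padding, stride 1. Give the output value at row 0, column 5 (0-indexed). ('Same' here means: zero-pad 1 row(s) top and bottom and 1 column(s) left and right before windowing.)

47

The receptive field on the zero-padded input at this output position is [0 0 0 / 14 7 12 / 9 3 9]. Elementwise product with the kernel and sum: 0·1 + 0·3 + 7·-1 + 12·3 + 9·1 + 3·3.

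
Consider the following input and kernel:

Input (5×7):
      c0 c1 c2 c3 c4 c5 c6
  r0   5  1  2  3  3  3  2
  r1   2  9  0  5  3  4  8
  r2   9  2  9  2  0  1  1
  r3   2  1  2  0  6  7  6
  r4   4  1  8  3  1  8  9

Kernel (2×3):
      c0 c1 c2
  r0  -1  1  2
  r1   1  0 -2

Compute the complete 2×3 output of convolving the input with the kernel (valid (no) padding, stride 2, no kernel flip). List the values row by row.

2 1 -9
9 -17 -3

Output[0,0]: The receptive field on the input at this output position is [5 1 2 / 2 9 0]. Elementwise product with the kernel and sum: 5·-1 + 1·1 + 2·2 + 2·1 + 0·-2.
Output[0,1]: The receptive field on the input at this output position is [2 3 3 / 0 5 3]. Elementwise product with the kernel and sum: 2·-1 + 3·1 + 3·2 + 0·1 + 3·-2.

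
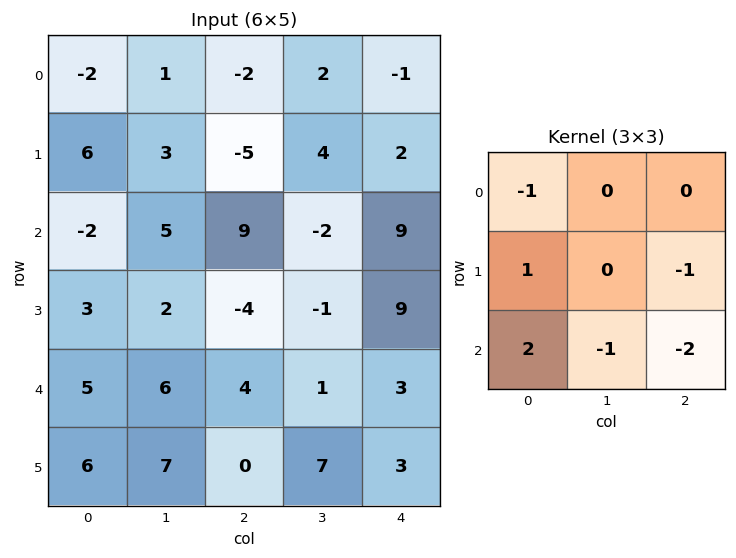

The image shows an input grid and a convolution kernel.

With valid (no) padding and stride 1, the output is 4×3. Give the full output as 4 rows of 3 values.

-14 3 -3
-5 14 -20
5 4 -21
3 3 -8

Output[0,0]: The receptive field on the input at this output position is [-2 1 -2 / 6 3 -5 / -2 5 9]. Elementwise product with the kernel and sum: -2·-1 + 6·1 + -5·-1 + -2·2 + 5·-1 + 9·-2.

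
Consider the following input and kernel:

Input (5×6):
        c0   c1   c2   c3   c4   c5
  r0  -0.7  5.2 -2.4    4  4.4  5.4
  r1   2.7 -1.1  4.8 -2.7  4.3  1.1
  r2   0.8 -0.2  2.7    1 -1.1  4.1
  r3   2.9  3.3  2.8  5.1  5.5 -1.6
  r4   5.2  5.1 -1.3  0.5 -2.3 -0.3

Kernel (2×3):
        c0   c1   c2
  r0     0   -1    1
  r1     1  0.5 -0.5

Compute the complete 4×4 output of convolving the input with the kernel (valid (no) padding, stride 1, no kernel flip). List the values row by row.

-7.85 9.05 1.7 -0.1
5.25 -6.85 10.75 -4.8
6.05 0.45 0.5 13.85
7.9 6.5 0.5 -7.6

Output[0,0]: The receptive field on the input at this output position is [-0.7 5.2 -2.4 / 2.7 -1.1 4.8]. Elementwise product with the kernel and sum: 5.2·-1 + -2.4·1 + 2.7·1 + -1.1·0.5 + 4.8·-0.5.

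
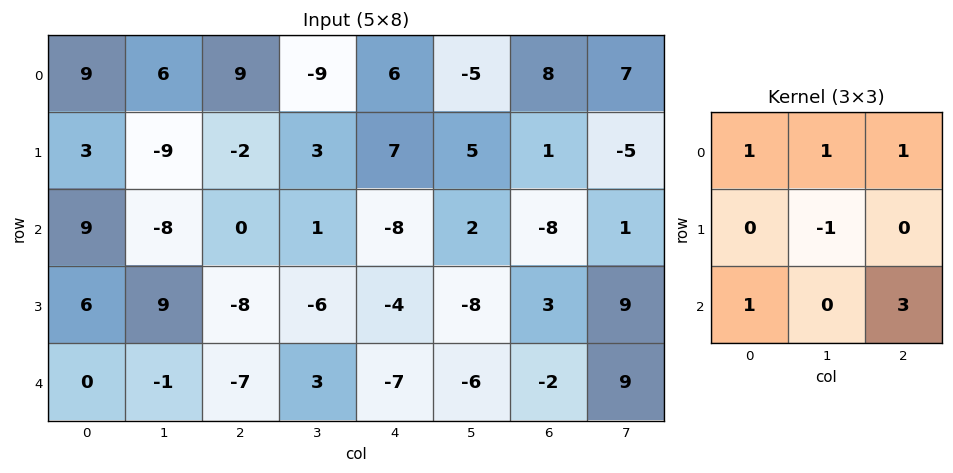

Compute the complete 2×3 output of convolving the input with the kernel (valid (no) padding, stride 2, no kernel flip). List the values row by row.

Output[0,0]: The receptive field on the input at this output position is [9 6 9 / 3 -9 -2 / 9 -8 0]. Elementwise product with the kernel and sum: 9·1 + 6·1 + 9·1 + -9·-1 + 9·1 + 0·3.
Output[0,1]: The receptive field on the input at this output position is [9 -9 6 / -2 3 7 / 0 1 -8]. Elementwise product with the kernel and sum: 9·1 + -9·1 + 6·1 + 3·-1 + 0·1 + -8·3.

42 -21 -28
-29 -29 -19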